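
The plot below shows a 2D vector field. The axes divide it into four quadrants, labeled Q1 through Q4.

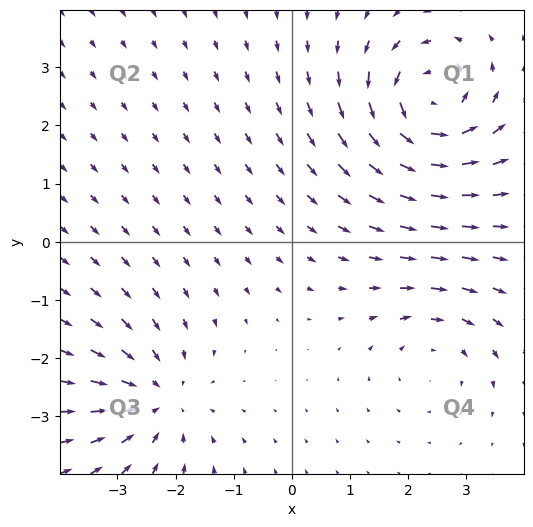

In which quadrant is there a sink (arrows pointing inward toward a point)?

The sink sits at approximately (-2.3, -2.7), which lies in quadrant Q3. The divergence there is about -3, negative as expected for a sink.

Q3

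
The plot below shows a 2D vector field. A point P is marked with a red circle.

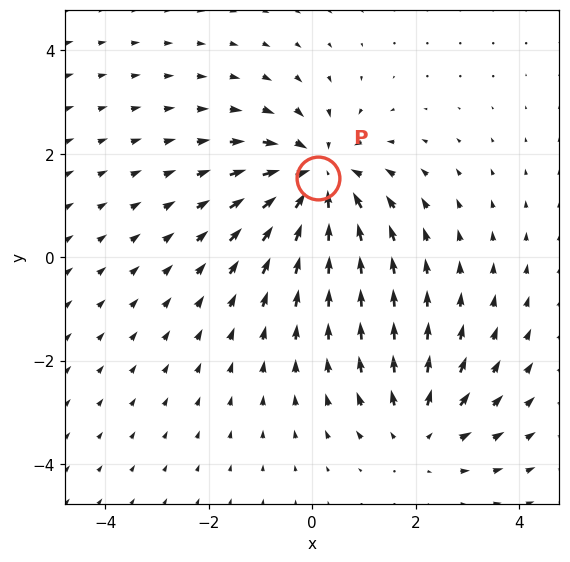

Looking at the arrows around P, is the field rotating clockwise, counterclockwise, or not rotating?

not rotating

Near P at (0.1, 1.5) the arrows show no circulation. The curl there is ≈0.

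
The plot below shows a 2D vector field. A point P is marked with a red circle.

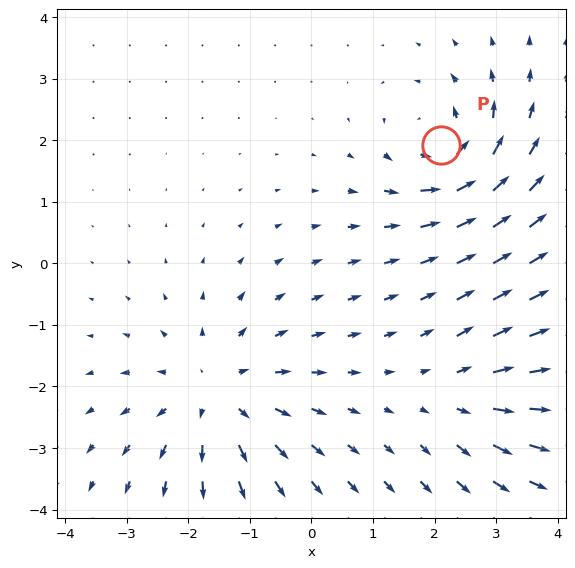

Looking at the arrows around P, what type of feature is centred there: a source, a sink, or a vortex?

At P (2.1, 1.9) the arrows circulate counterclockwise. Divergence ≈0, curl about +5 — near-zero divergence with nonzero curl is a vortex.

vortex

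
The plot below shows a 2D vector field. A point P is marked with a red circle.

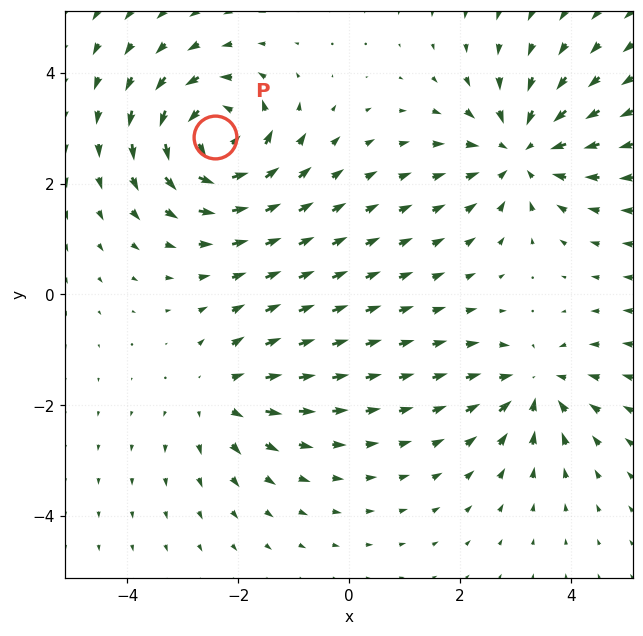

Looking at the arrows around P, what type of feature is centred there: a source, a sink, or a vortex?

At P (-2.4, 2.8) the arrows circulate counterclockwise. Divergence ≈0, curl about +7 — near-zero divergence with nonzero curl is a vortex.

vortex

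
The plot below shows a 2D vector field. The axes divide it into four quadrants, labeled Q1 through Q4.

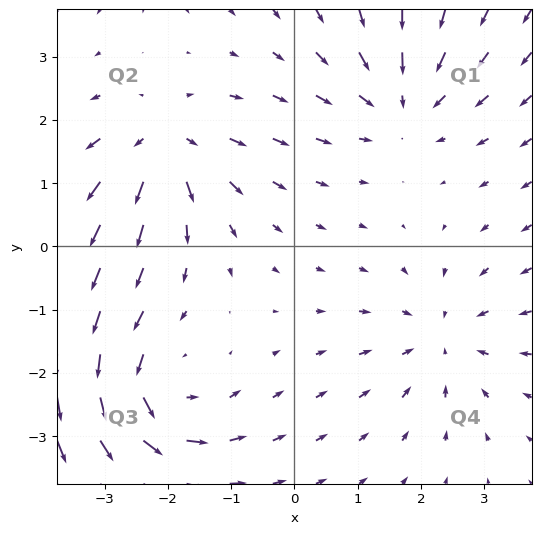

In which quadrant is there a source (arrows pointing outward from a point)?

Q2

The source sits at approximately (-2.1, 1.6), which lies in quadrant Q2. The divergence there is about +4, positive as expected for a source.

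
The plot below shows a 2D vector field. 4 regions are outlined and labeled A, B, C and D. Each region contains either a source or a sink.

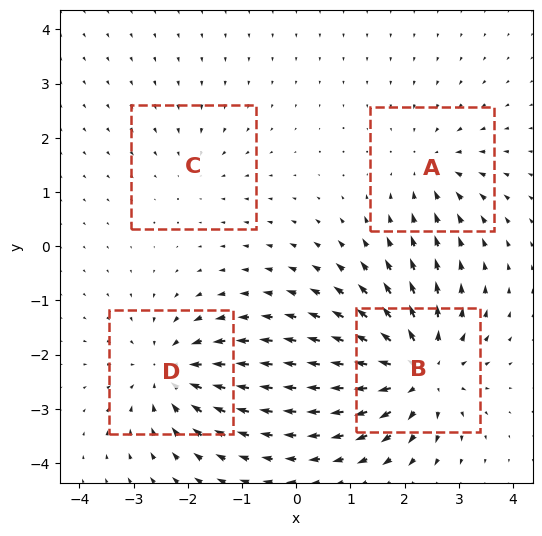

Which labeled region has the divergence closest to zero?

C

Divergence at each region's feature centre — A: about -4, B: about +7, C: about -2, D: about -5. Region C is closest to zero.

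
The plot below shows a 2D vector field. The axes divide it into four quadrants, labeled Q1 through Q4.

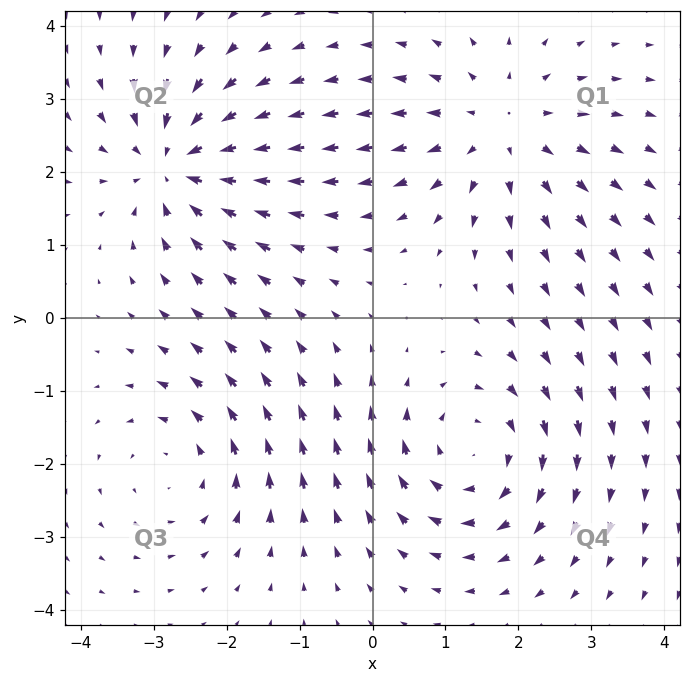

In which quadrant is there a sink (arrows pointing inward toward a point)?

The sink sits at approximately (-2.7, 2.1), which lies in quadrant Q2. The divergence there is about -4, negative as expected for a sink.

Q2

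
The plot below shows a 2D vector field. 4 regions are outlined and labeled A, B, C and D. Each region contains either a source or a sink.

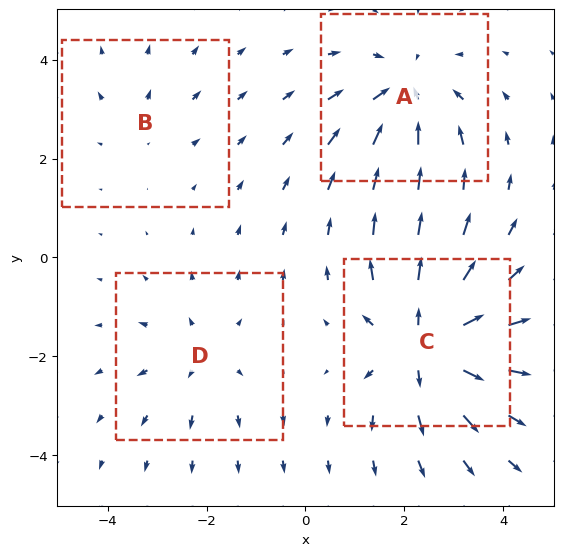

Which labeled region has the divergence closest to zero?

B

Divergence at each region's feature centre — A: about -5, B: about +2, C: about +7, D: about +3. Region B is closest to zero.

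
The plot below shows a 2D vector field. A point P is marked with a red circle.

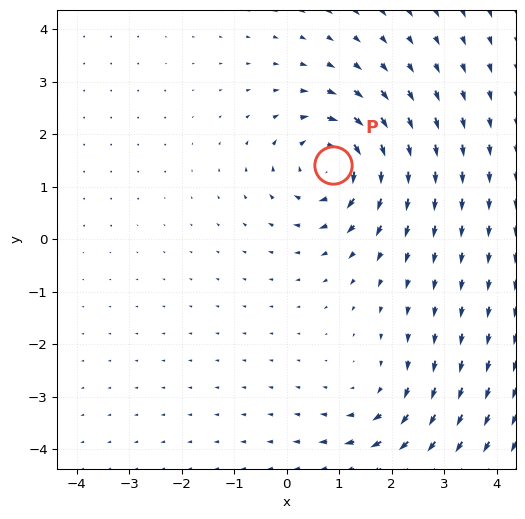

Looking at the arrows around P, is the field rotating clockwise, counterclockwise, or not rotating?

clockwise

Near P at (0.9, 1.4) the arrows circulate clockwise. The curl (z-component) there is about -5; negative curl means clockwise rotation.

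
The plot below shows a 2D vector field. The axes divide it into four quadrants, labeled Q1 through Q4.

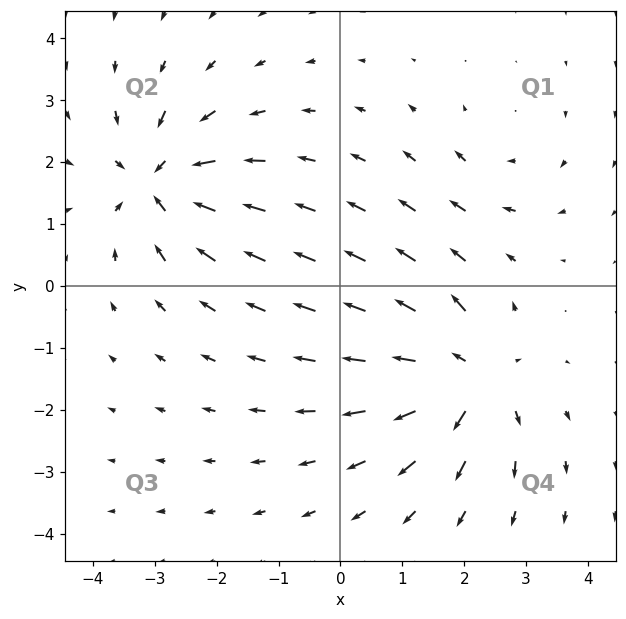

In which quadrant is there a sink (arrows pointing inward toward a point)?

Q2

The sink sits at approximately (-2.9, 1.7), which lies in quadrant Q2. The divergence there is about -6, negative as expected for a sink.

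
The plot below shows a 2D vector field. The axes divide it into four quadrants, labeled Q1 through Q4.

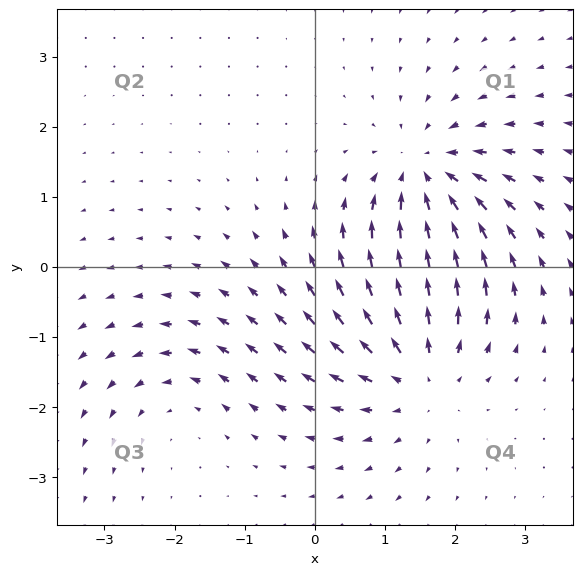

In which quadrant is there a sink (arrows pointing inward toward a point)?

Q1

The sink sits at approximately (1.6, 1.3), which lies in quadrant Q1. The divergence there is about -5, negative as expected for a sink.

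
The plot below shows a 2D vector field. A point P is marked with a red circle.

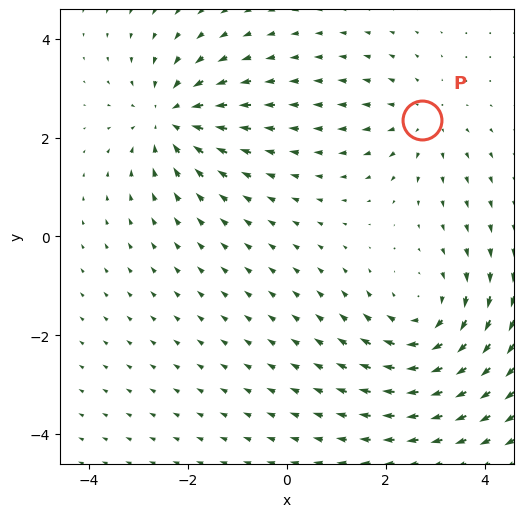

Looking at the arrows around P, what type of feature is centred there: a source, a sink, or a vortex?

At P (2.7, 2.4) the arrows spread outward. Divergence about +2, curl ≈0 — positive divergence with near-zero curl is a source.

source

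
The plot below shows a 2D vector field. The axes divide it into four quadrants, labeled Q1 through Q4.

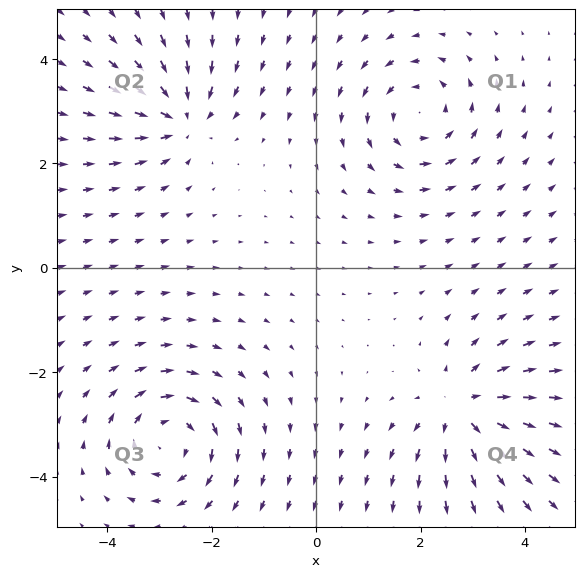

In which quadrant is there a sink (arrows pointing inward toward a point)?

Q2

The sink sits at approximately (-2.6, 2.9), which lies in quadrant Q2. The divergence there is about -6, negative as expected for a sink.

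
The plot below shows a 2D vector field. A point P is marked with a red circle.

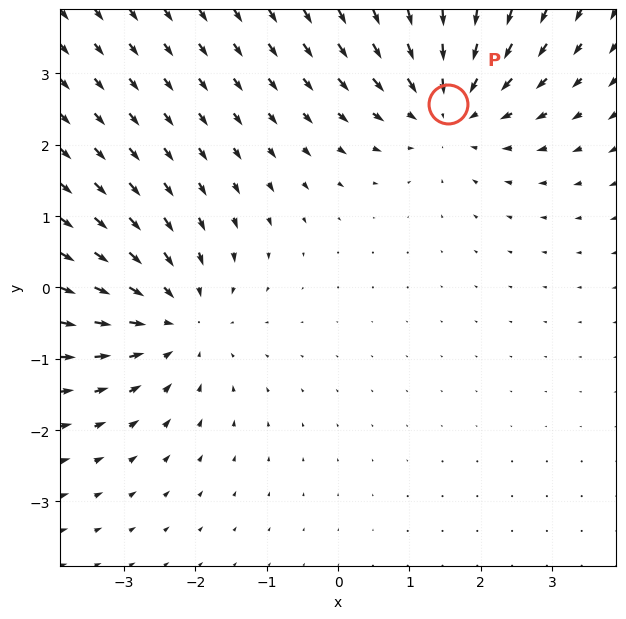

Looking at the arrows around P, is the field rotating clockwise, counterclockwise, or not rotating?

Near P at (1.5, 2.6) the arrows show no circulation. The curl there is ≈0.

not rotating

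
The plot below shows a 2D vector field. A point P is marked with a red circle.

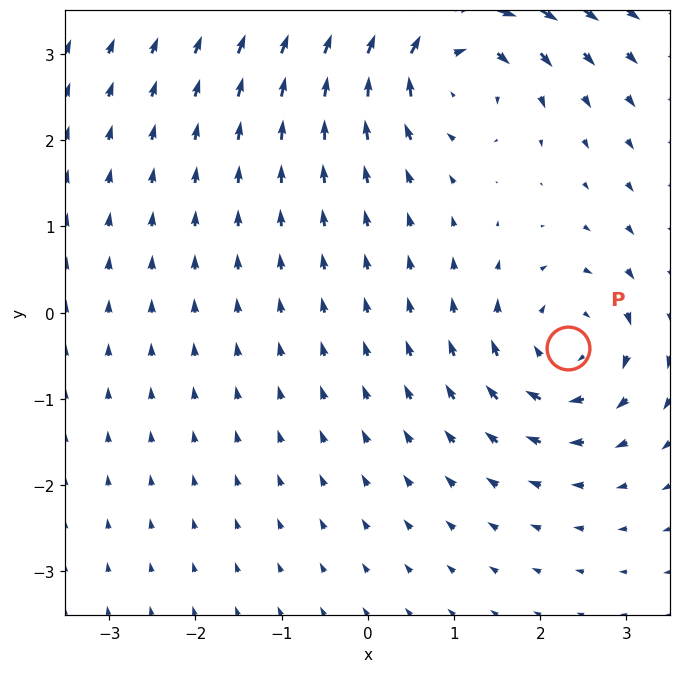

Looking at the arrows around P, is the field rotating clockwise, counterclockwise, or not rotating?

Near P at (2.3, -0.4) the arrows circulate clockwise. The curl (z-component) there is about -5; negative curl means clockwise rotation.

clockwise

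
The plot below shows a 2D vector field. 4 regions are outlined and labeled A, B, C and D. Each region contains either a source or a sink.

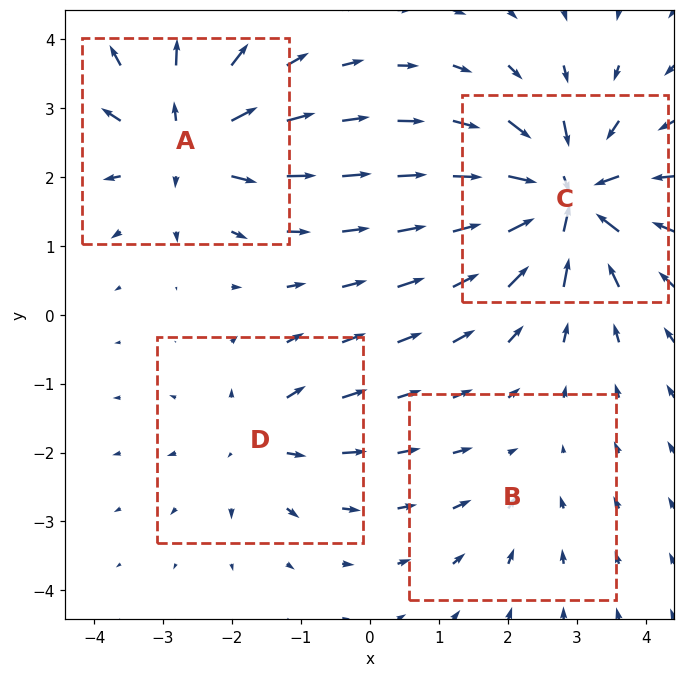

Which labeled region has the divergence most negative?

Divergence at each region's feature centre — A: about +6, B: about -2, C: about -8, D: about +4. Region C is most negative.

C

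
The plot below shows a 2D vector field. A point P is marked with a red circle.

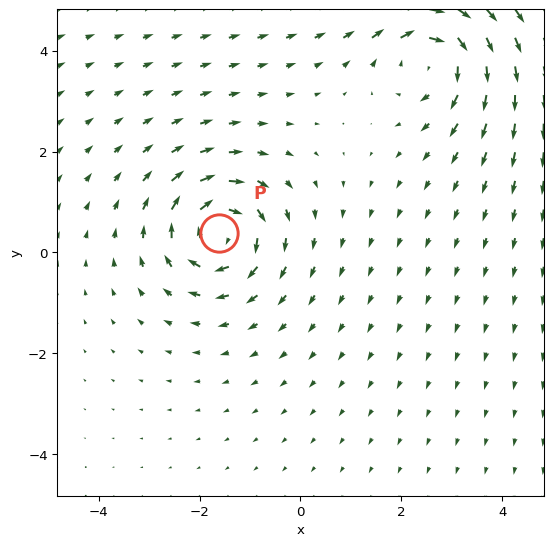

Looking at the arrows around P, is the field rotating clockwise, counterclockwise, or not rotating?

clockwise

Near P at (-1.6, 0.4) the arrows circulate clockwise. The curl (z-component) there is about -5; negative curl means clockwise rotation.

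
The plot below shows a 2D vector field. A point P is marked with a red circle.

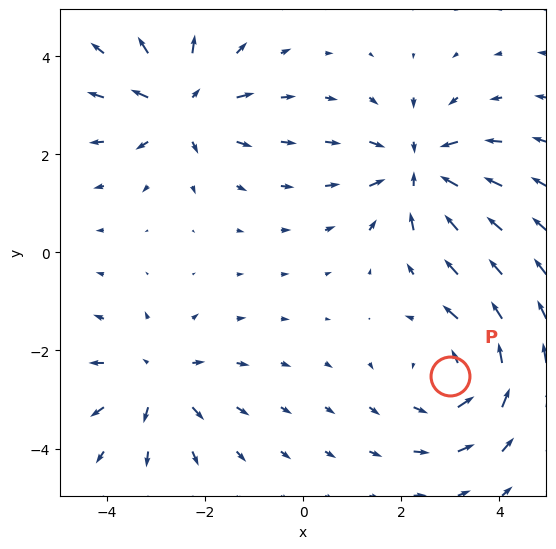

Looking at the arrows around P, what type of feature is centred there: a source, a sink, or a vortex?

vortex

At P (3.0, -2.5) the arrows circulate counterclockwise. Divergence ≈0, curl about +4 — near-zero divergence with nonzero curl is a vortex.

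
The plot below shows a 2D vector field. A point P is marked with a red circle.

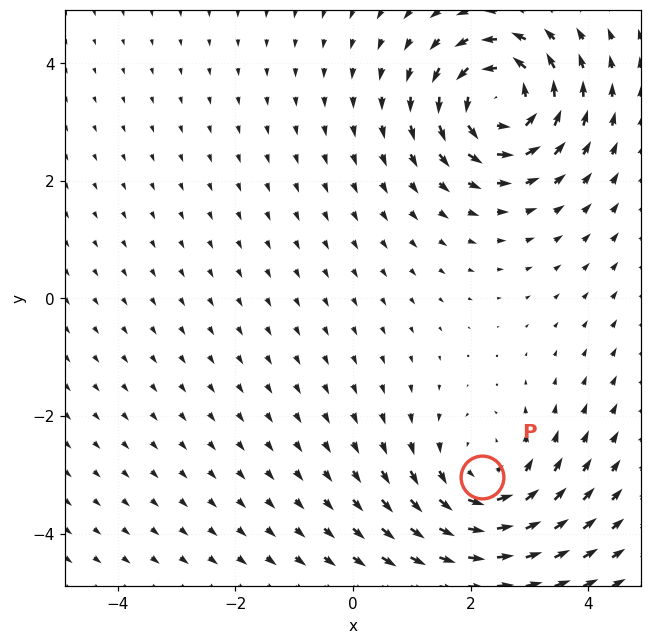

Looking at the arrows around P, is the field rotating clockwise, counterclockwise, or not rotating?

Near P at (2.2, -3.0) the arrows circulate counterclockwise. The curl (z-component) there is about +4; positive curl means counterclockwise rotation.

counterclockwise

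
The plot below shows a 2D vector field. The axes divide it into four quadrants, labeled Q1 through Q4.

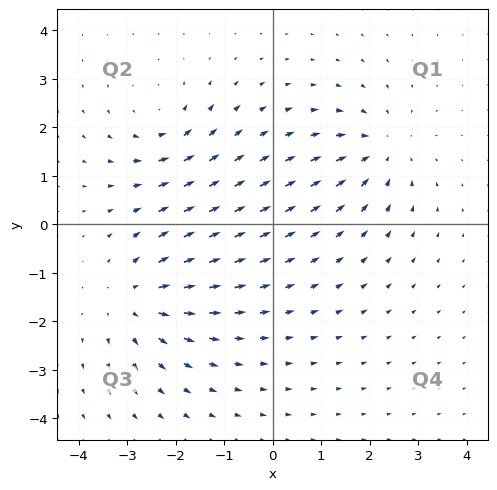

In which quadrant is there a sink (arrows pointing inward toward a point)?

The sink sits at approximately (2.2, 1.5), which lies in quadrant Q1. The divergence there is about -3, negative as expected for a sink.

Q1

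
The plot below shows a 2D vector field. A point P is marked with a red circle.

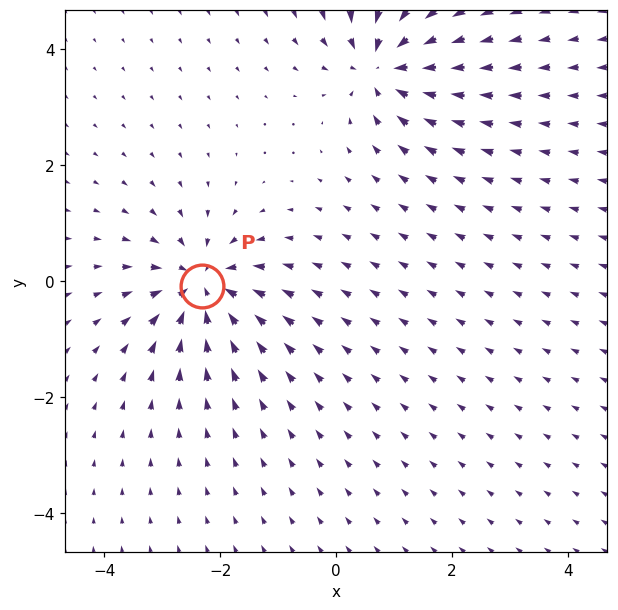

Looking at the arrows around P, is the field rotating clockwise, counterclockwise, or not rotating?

Near P at (-2.3, -0.1) the arrows show no circulation. The curl there is ≈0.

not rotating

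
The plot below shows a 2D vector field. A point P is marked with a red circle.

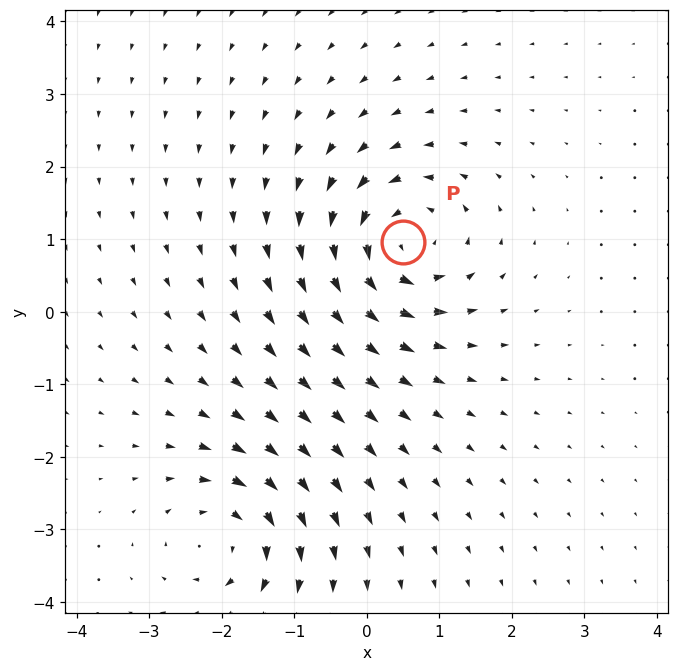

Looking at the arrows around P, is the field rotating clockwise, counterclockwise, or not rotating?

counterclockwise

Near P at (0.5, 1.0) the arrows circulate counterclockwise. The curl (z-component) there is about +6; positive curl means counterclockwise rotation.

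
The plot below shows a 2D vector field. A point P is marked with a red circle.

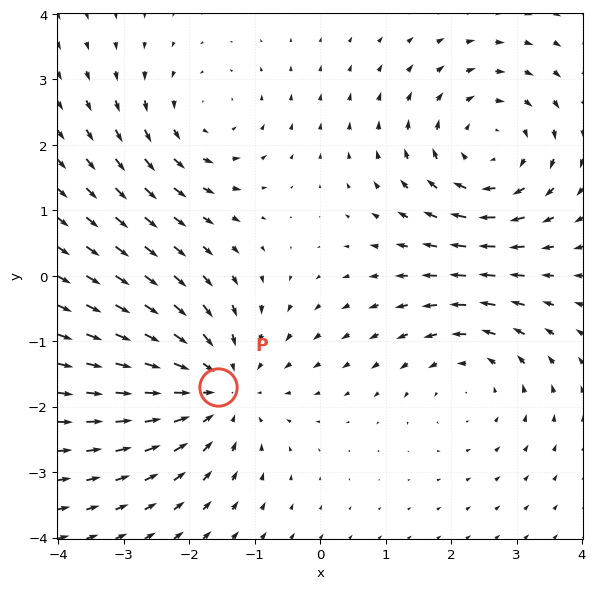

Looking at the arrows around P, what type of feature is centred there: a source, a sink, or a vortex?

At P (-1.6, -1.7) the arrows converge inward. Divergence about -3, curl ≈0 — negative divergence with near-zero curl is a sink.

sink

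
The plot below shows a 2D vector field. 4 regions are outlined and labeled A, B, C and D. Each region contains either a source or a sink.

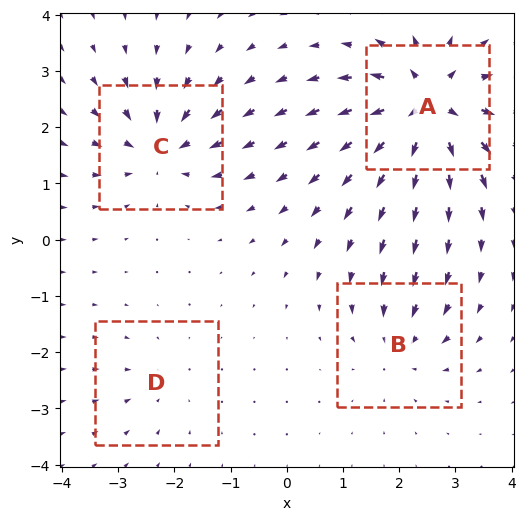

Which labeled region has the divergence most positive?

Divergence at each region's feature centre — A: about +9, B: about -4, C: about -6, D: about -3. Region A is most positive.

A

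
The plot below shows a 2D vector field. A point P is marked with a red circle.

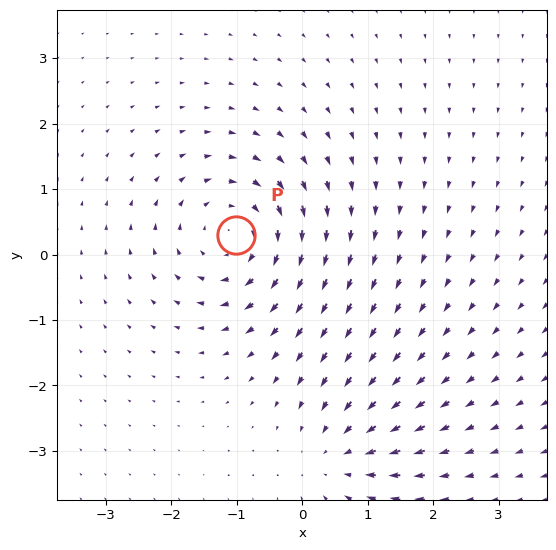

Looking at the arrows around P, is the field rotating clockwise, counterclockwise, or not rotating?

clockwise

Near P at (-1.0, 0.3) the arrows circulate clockwise. The curl (z-component) there is about -5; negative curl means clockwise rotation.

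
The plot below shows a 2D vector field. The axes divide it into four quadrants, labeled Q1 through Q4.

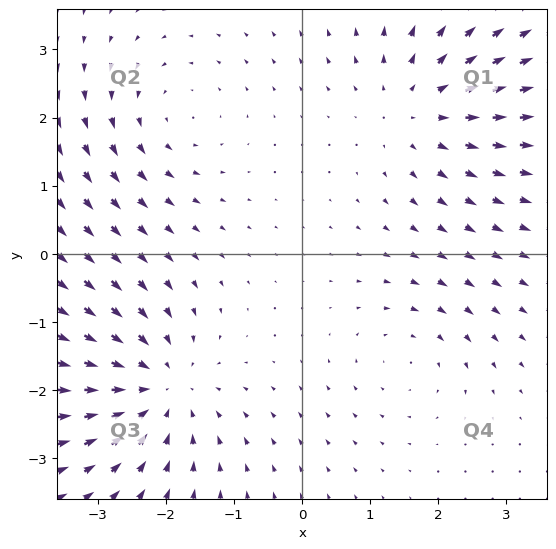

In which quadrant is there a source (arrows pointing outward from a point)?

Q1

The source sits at approximately (1.7, 2.2), which lies in quadrant Q1. The divergence there is about +3, positive as expected for a source.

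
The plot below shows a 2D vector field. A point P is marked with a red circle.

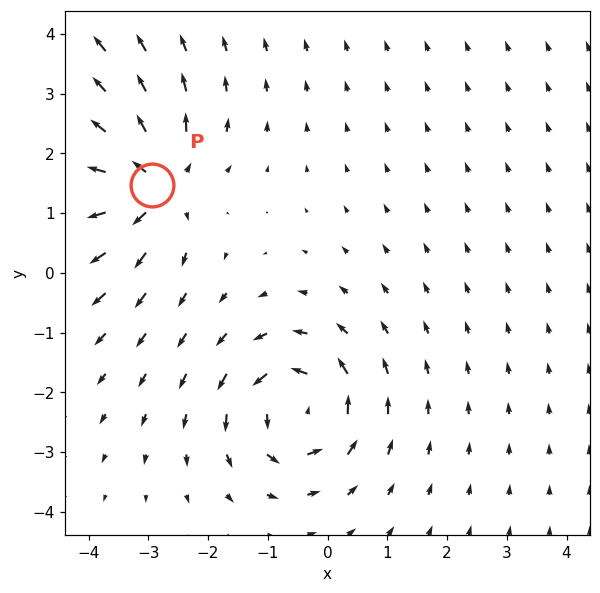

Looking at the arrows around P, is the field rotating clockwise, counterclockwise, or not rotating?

not rotating

Near P at (-2.9, 1.5) the arrows show no circulation. The curl there is ≈0.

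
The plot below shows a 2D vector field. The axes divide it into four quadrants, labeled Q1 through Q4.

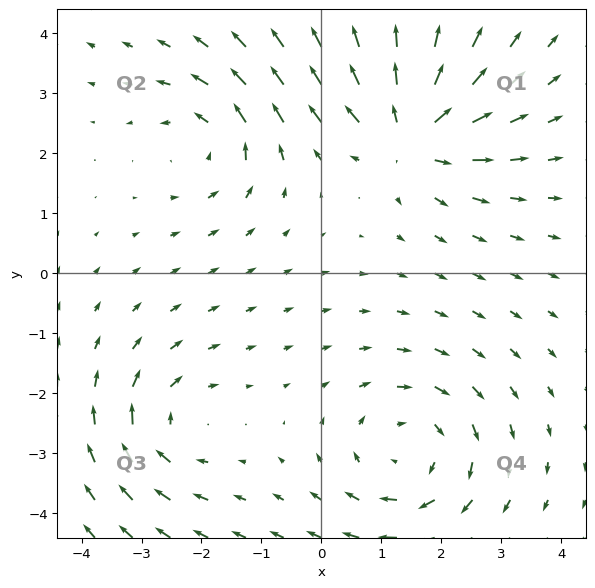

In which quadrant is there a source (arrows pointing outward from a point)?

Q1

The source sits at approximately (1.5, 2.3), which lies in quadrant Q1. The divergence there is about +5, positive as expected for a source.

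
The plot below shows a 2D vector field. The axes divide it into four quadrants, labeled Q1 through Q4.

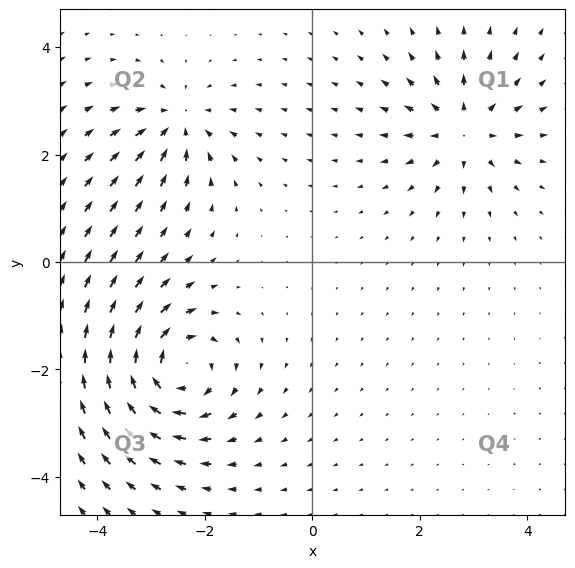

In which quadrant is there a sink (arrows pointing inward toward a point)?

Q2

The sink sits at approximately (-2.5, 2.6), which lies in quadrant Q2. The divergence there is about -4, negative as expected for a sink.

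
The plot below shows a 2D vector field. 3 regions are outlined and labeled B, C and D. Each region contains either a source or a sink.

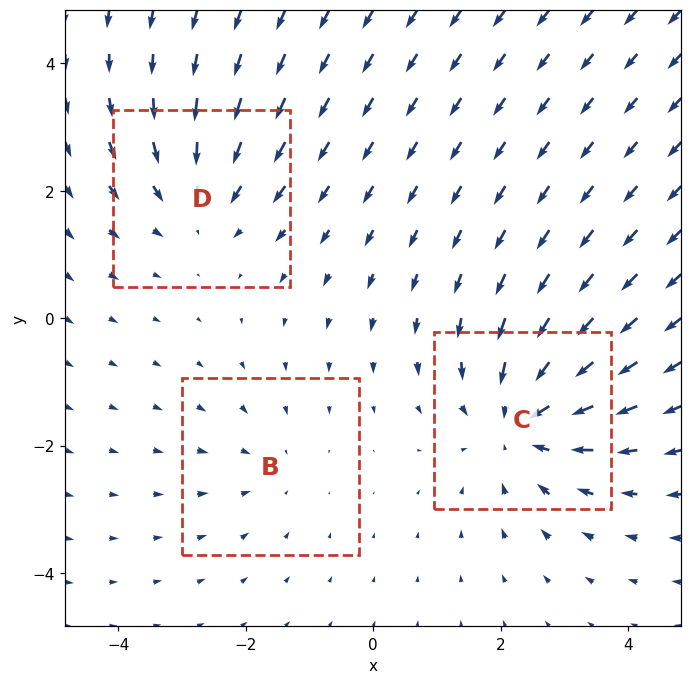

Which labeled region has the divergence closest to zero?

Divergence at each region's feature centre — B: about -2, C: about -4, D: about -3. Region B is closest to zero.

B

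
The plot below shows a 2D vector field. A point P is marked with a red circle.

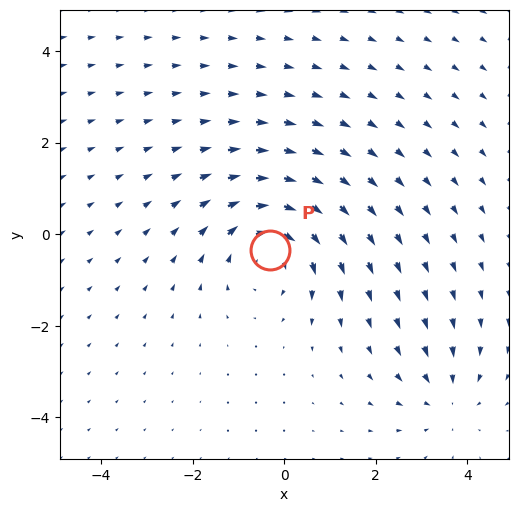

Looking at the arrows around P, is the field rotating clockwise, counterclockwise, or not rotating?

clockwise

Near P at (-0.3, -0.4) the arrows circulate clockwise. The curl (z-component) there is about -4; negative curl means clockwise rotation.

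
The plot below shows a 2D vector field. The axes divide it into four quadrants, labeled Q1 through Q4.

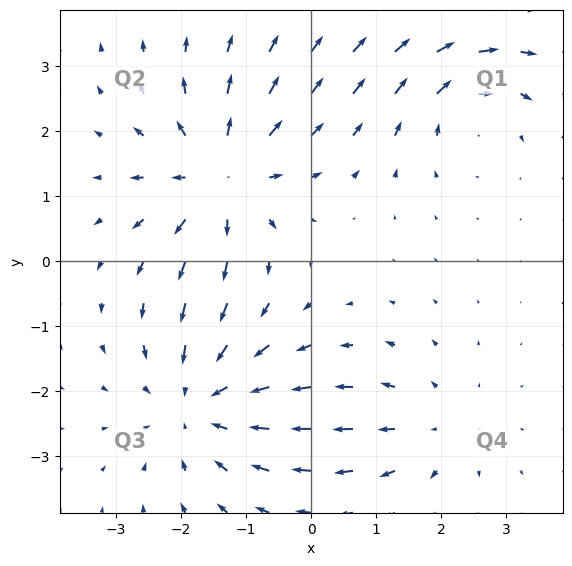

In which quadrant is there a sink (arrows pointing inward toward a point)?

Q3

The sink sits at approximately (-1.7, -2.2), which lies in quadrant Q3. The divergence there is about -4, negative as expected for a sink.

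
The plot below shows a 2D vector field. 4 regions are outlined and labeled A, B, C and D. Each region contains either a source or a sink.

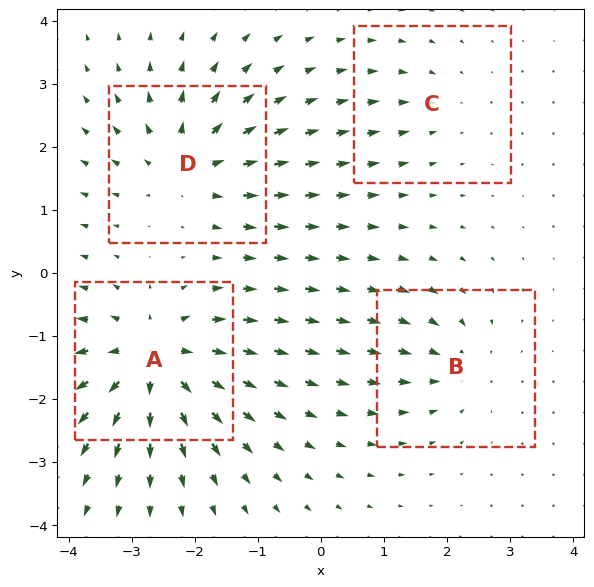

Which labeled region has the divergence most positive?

A

Divergence at each region's feature centre — A: about +7, B: about -4, C: about -2, D: about +5. Region A is most positive.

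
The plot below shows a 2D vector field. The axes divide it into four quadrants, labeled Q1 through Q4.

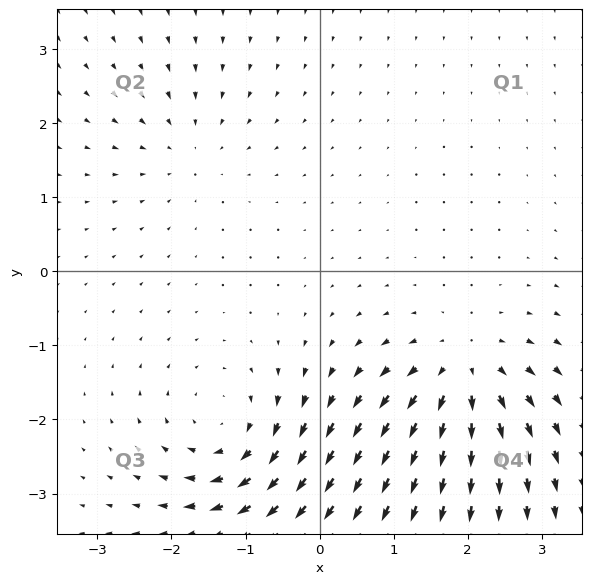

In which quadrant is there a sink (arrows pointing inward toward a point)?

The sink sits at approximately (-1.8, 1.7), which lies in quadrant Q2. The divergence there is about -3, negative as expected for a sink.

Q2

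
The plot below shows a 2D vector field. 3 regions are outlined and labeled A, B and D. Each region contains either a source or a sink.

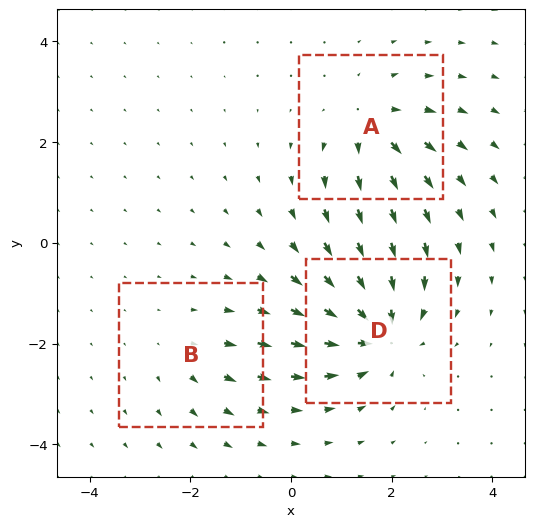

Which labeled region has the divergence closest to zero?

B

Divergence at each region's feature centre — A: about +4, B: about +2, D: about -5. Region B is closest to zero.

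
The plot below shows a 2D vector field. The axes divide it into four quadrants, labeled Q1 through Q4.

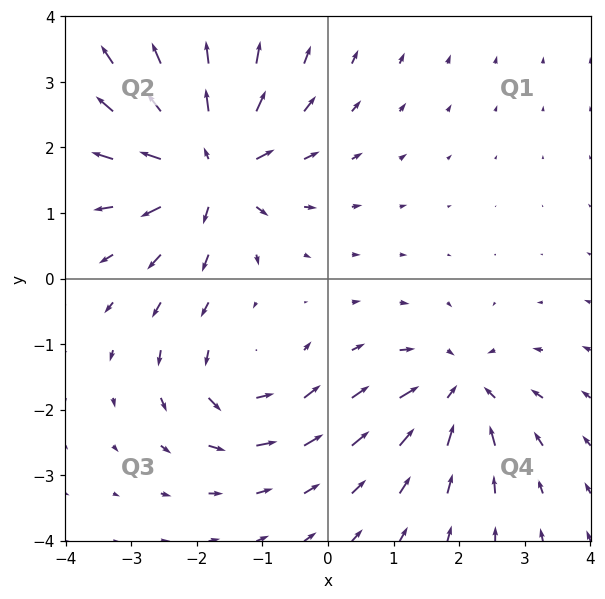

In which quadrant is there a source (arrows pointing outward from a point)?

Q2

The source sits at approximately (-1.8, 1.7), which lies in quadrant Q2. The divergence there is about +6, positive as expected for a source.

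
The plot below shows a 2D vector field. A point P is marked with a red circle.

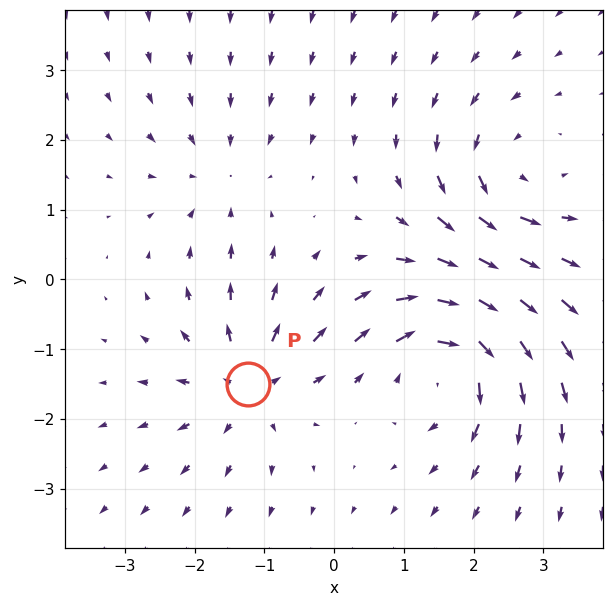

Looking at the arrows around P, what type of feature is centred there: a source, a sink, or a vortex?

At P (-1.2, -1.5) the arrows spread outward. Divergence about +4, curl ≈0 — positive divergence with near-zero curl is a source.

source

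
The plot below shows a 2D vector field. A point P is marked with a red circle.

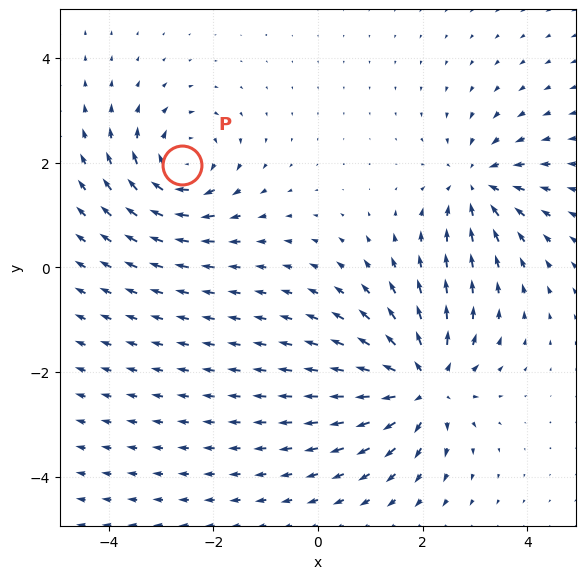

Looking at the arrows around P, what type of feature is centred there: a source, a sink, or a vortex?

At P (-2.6, 2.0) the arrows circulate clockwise. Divergence ≈0, curl about -5 — near-zero divergence with nonzero curl is a vortex.

vortex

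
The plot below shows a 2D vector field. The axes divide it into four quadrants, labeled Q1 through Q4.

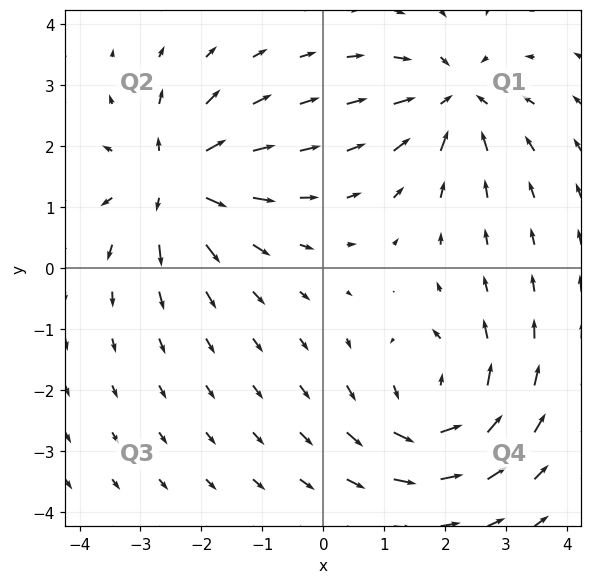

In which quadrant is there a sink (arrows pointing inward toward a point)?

Q1

The sink sits at approximately (2.2, 2.8), which lies in quadrant Q1. The divergence there is about -5, negative as expected for a sink.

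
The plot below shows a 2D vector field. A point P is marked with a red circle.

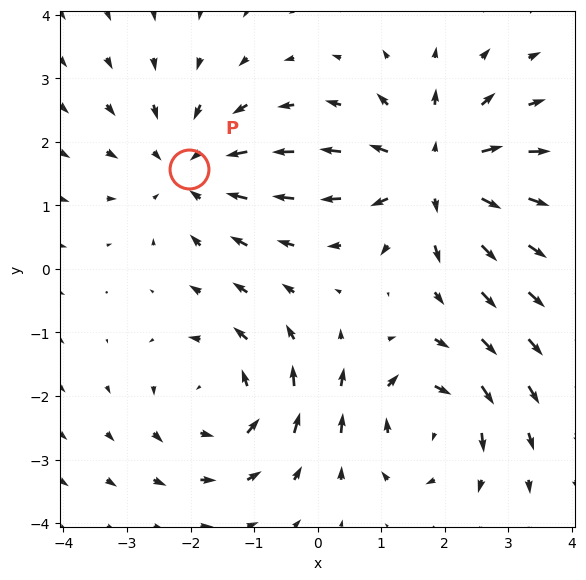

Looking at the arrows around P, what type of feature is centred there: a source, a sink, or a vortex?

At P (-2.0, 1.6) the arrows converge inward. Divergence about -4, curl ≈0 — negative divergence with near-zero curl is a sink.

sink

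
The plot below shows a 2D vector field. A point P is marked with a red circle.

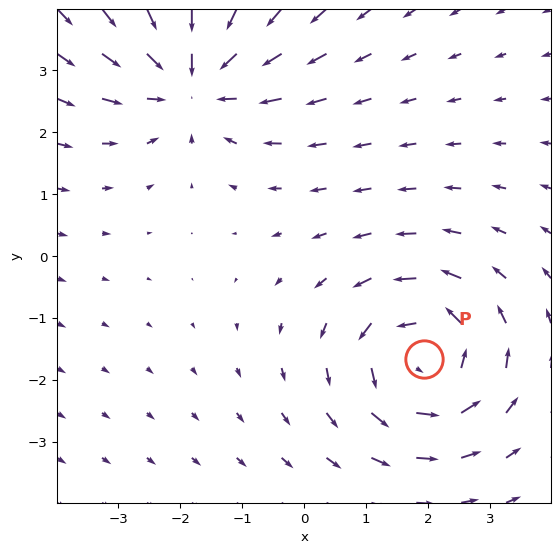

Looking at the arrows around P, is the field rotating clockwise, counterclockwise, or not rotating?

Near P at (1.9, -1.7) the arrows circulate counterclockwise. The curl (z-component) there is about +3; positive curl means counterclockwise rotation.

counterclockwise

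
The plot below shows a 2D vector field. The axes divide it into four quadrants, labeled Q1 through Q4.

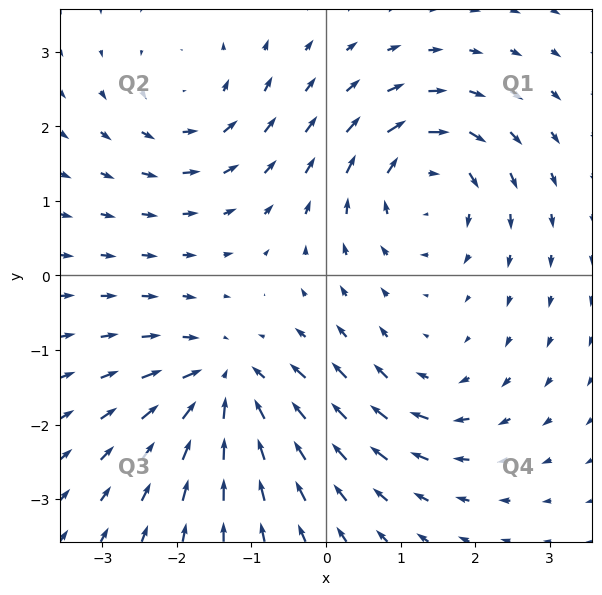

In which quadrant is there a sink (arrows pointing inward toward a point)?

The sink sits at approximately (-1.3, -1.5), which lies in quadrant Q3. The divergence there is about -6, negative as expected for a sink.

Q3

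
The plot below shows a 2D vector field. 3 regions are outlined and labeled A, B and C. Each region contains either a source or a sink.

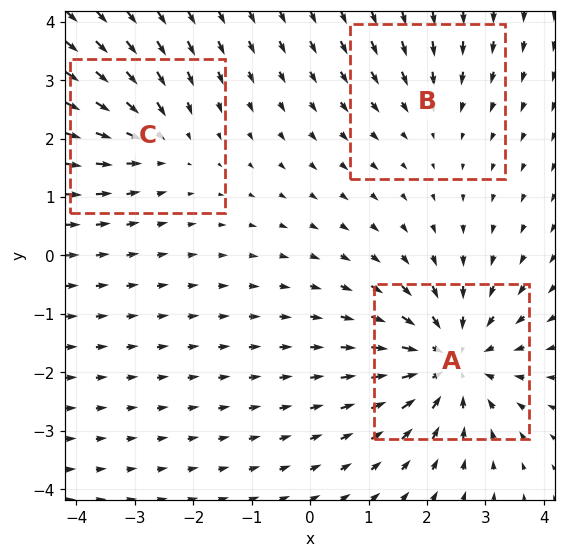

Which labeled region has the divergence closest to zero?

Divergence at each region's feature centre — A: about -5, B: about -2, C: about -3. Region B is closest to zero.

B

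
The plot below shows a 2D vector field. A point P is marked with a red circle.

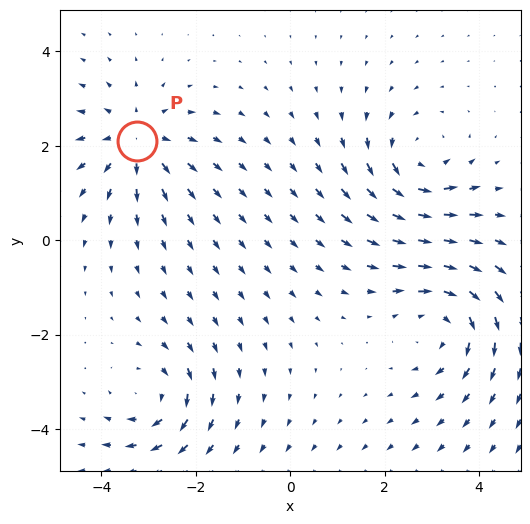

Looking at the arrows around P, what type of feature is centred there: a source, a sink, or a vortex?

source

At P (-3.2, 2.1) the arrows spread outward. Divergence about +4, curl ≈0 — positive divergence with near-zero curl is a source.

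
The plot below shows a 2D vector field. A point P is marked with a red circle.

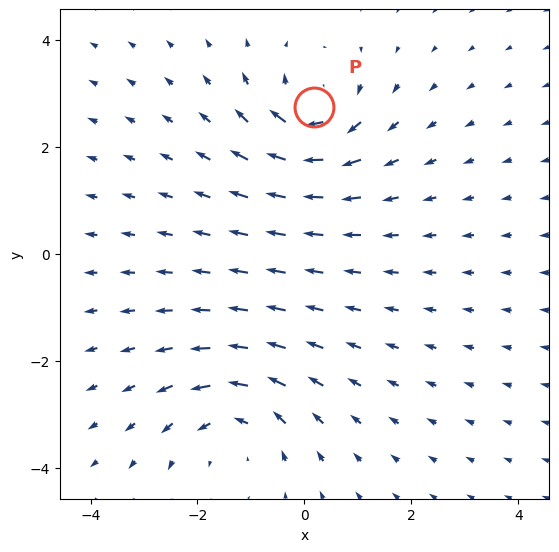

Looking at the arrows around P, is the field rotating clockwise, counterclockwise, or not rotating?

Near P at (0.2, 2.8) the arrows circulate clockwise. The curl (z-component) there is about -4; negative curl means clockwise rotation.

clockwise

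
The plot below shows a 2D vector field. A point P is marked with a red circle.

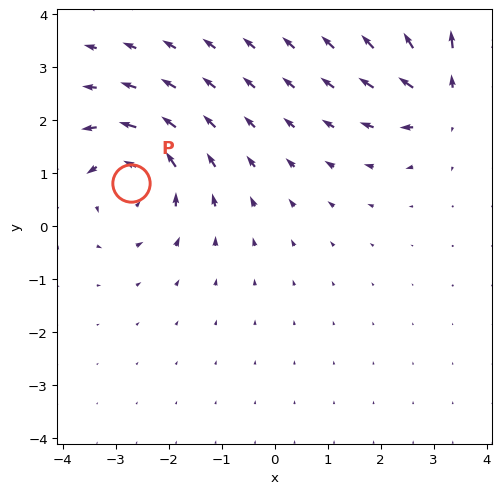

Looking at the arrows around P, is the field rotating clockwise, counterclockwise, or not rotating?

counterclockwise

Near P at (-2.7, 0.8) the arrows circulate counterclockwise. The curl (z-component) there is about +4; positive curl means counterclockwise rotation.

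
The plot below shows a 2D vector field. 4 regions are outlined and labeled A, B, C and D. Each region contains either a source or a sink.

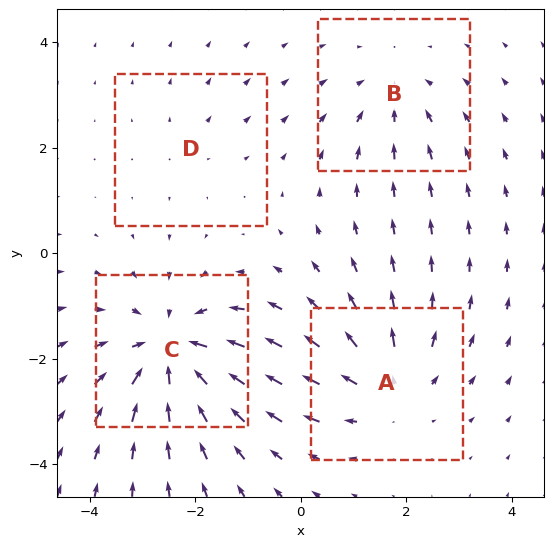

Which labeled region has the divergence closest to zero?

Divergence at each region's feature centre — A: about +4, B: about -3, C: about -6, D: about +2. Region D is closest to zero.

D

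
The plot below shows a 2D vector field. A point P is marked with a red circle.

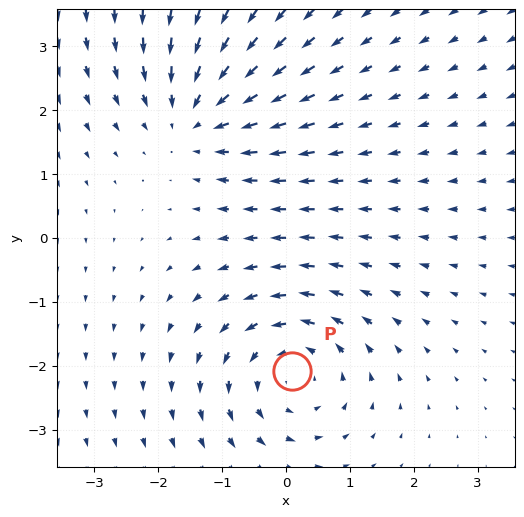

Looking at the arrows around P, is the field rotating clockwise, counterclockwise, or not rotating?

Near P at (0.1, -2.1) the arrows circulate counterclockwise. The curl (z-component) there is about +4; positive curl means counterclockwise rotation.

counterclockwise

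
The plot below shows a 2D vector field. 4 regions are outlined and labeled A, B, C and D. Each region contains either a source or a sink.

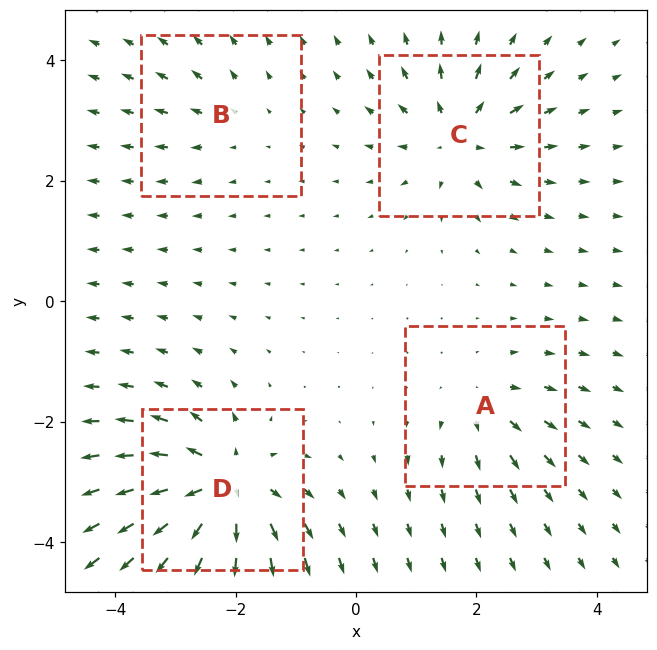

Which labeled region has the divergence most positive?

D

Divergence at each region's feature centre — A: about +4, B: about +3, C: about +6, D: about +9. Region D is most positive.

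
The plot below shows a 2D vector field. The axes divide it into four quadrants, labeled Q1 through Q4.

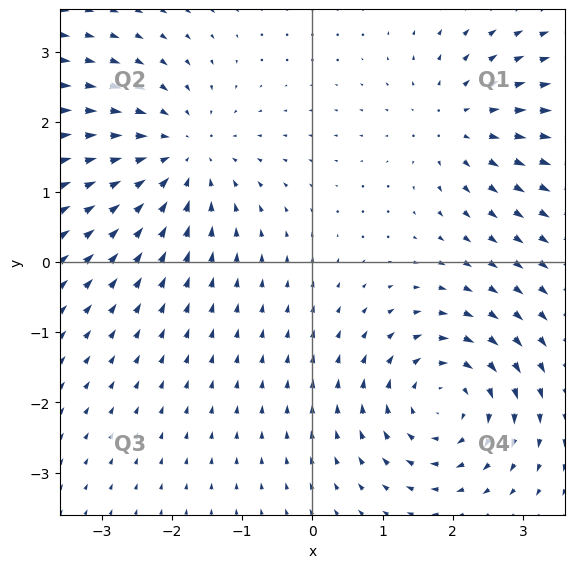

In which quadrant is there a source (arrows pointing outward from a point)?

The source sits at approximately (2.1, 2.0), which lies in quadrant Q1. The divergence there is about +4, positive as expected for a source.

Q1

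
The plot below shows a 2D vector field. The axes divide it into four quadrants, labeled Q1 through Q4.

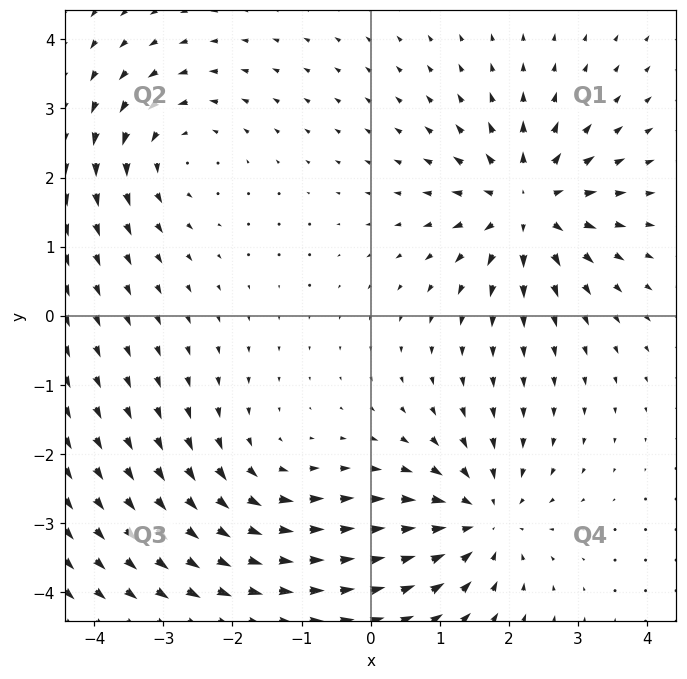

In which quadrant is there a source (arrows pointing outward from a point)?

Q1

The source sits at approximately (2.3, 1.6), which lies in quadrant Q1. The divergence there is about +6, positive as expected for a source.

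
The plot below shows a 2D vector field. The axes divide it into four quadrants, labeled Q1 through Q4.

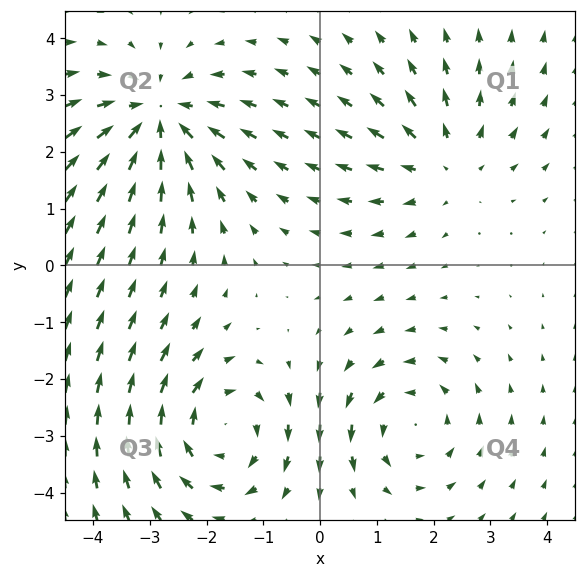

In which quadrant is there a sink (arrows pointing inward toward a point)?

Q2

The sink sits at approximately (-2.9, 2.6), which lies in quadrant Q2. The divergence there is about -4, negative as expected for a sink.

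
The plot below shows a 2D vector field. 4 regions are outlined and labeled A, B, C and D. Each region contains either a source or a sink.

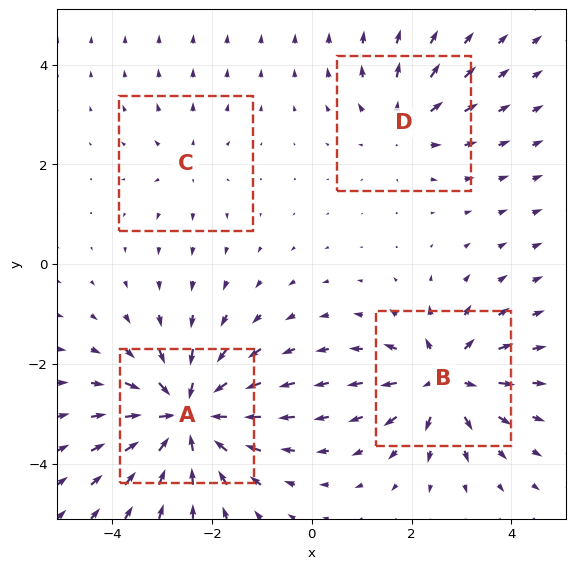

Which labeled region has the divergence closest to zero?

Divergence at each region's feature centre — A: about -8, B: about +6, C: about +2, D: about +4. Region C is closest to zero.

C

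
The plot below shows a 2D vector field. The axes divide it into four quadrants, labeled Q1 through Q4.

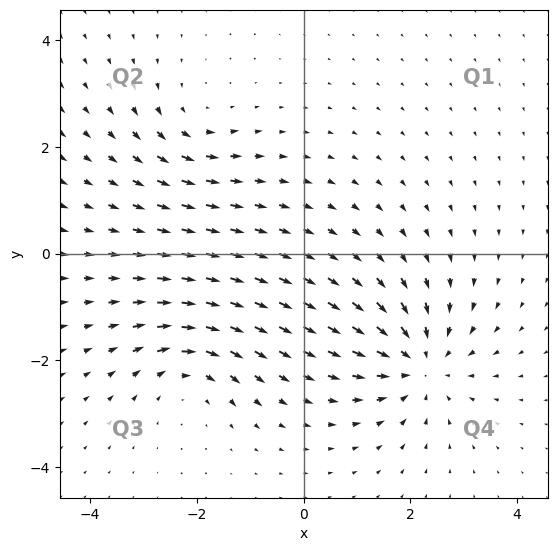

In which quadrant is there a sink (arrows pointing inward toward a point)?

Q4

The sink sits at approximately (2.2, -2.1), which lies in quadrant Q4. The divergence there is about -4, negative as expected for a sink.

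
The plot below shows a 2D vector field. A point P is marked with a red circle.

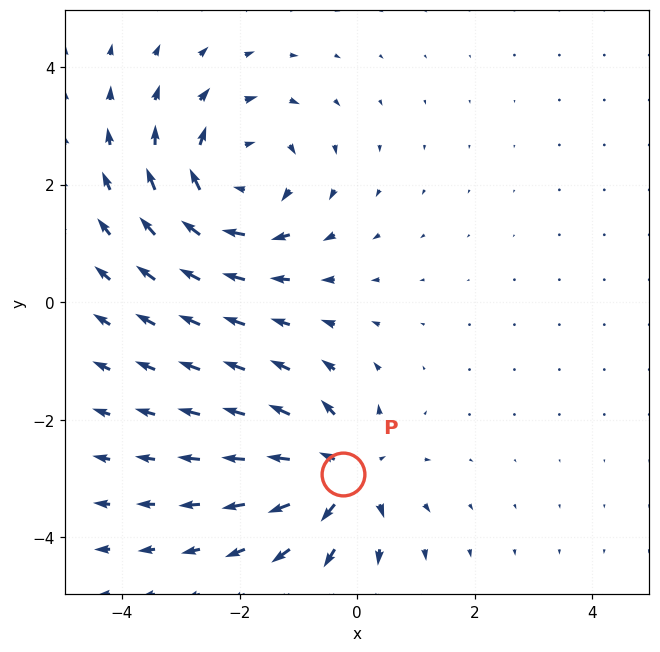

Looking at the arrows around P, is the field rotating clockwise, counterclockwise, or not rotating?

not rotating

Near P at (-0.2, -2.9) the arrows show no circulation. The curl there is ≈0.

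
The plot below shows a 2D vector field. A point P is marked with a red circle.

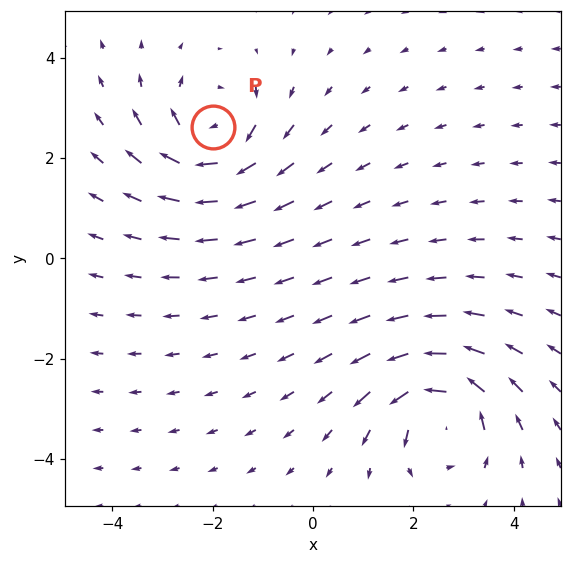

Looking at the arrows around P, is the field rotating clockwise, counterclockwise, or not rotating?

Near P at (-2.0, 2.6) the arrows circulate clockwise. The curl (z-component) there is about -5; negative curl means clockwise rotation.

clockwise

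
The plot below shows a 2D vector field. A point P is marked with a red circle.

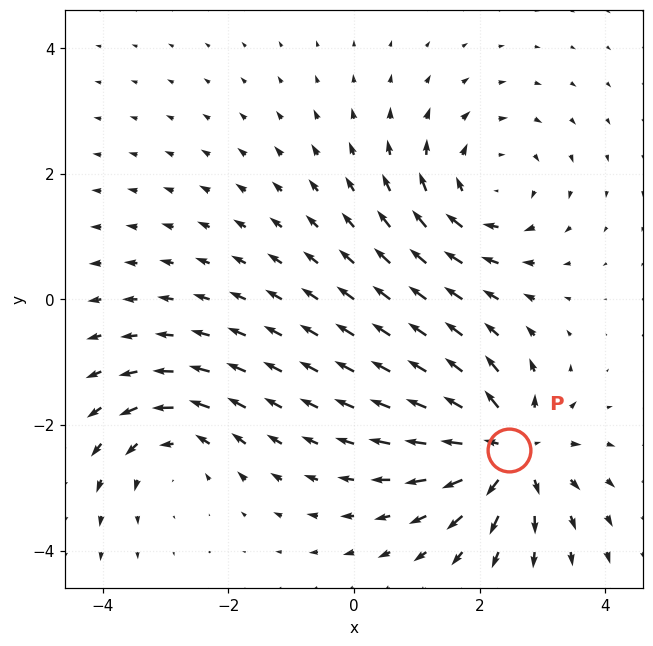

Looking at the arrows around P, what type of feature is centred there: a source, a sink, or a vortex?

At P (2.5, -2.4) the arrows spread outward. Divergence about +5, curl ≈0 — positive divergence with near-zero curl is a source.

source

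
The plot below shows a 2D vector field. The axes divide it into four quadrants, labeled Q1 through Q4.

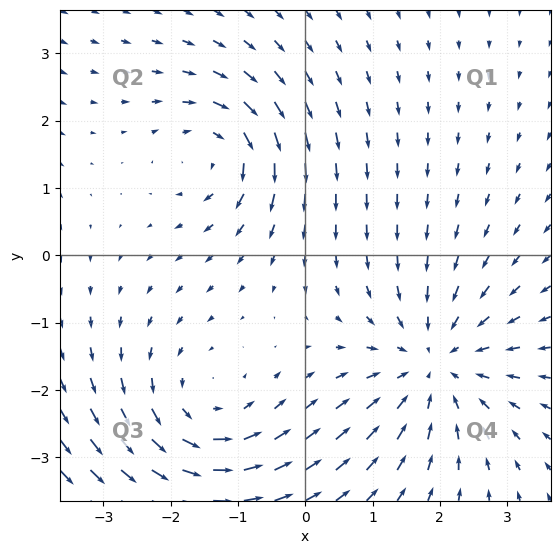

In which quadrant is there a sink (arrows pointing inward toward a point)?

The sink sits at approximately (1.9, -1.6), which lies in quadrant Q4. The divergence there is about -3, negative as expected for a sink.

Q4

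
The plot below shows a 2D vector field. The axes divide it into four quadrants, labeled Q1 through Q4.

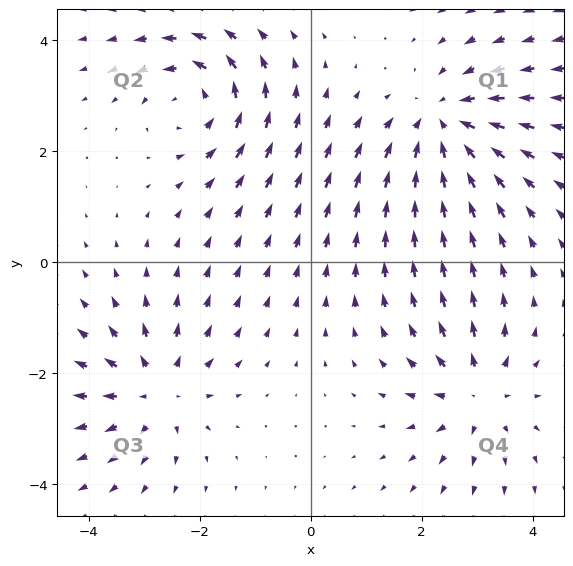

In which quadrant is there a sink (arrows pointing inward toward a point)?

Q1

The sink sits at approximately (2.4, 2.5), which lies in quadrant Q1. The divergence there is about -5, negative as expected for a sink.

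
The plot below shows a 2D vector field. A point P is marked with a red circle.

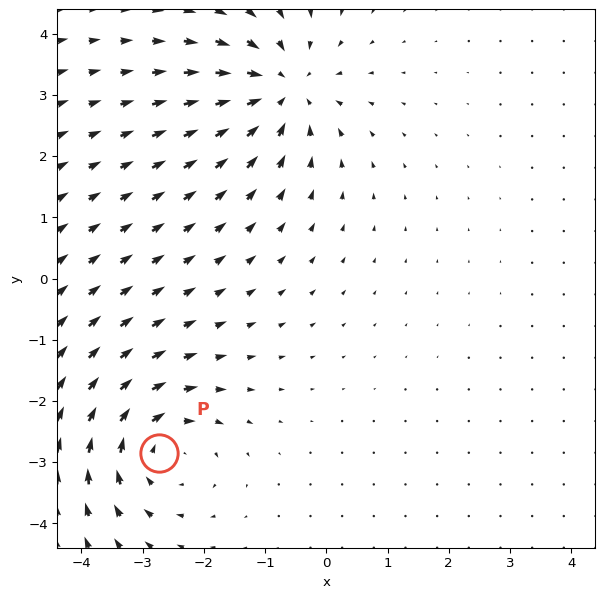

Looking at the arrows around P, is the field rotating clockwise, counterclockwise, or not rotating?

Near P at (-2.7, -2.8) the arrows circulate clockwise. The curl (z-component) there is about -3; negative curl means clockwise rotation.

clockwise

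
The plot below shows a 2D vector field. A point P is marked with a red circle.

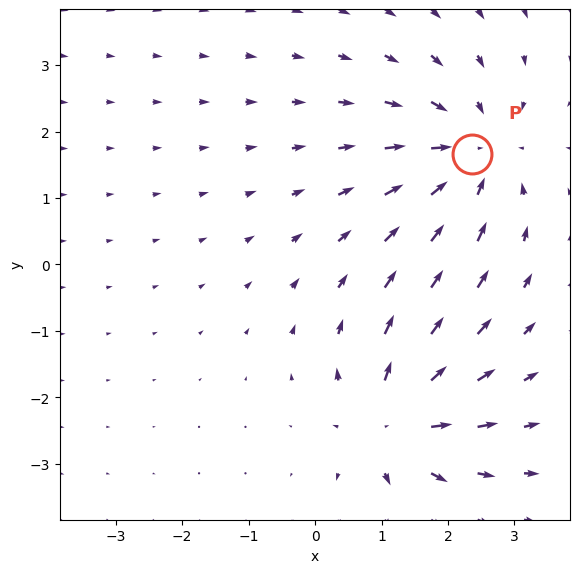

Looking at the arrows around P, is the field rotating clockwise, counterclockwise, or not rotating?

Near P at (2.4, 1.7) the arrows show no circulation. The curl there is ≈0.

not rotating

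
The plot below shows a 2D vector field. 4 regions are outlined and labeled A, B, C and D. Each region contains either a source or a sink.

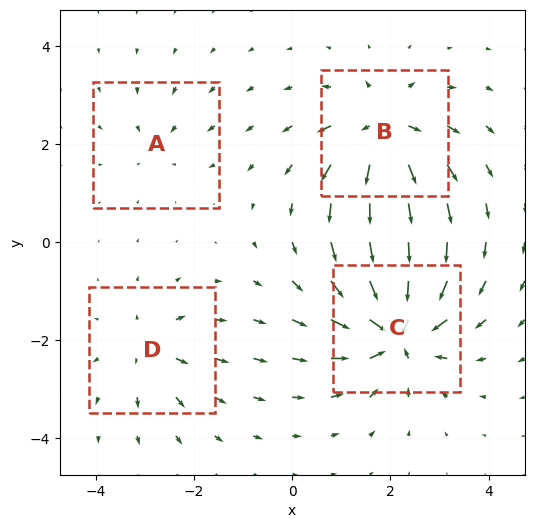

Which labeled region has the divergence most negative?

C

Divergence at each region's feature centre — A: about -3, B: about +7, C: about -8, D: about +4. Region C is most negative.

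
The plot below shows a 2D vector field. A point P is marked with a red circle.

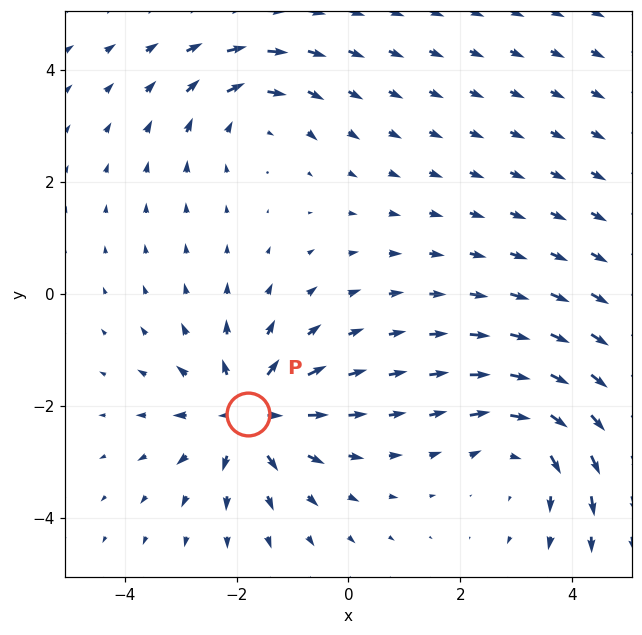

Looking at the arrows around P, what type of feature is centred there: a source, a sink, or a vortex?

At P (-1.8, -2.1) the arrows spread outward. Divergence about +5, curl ≈0 — positive divergence with near-zero curl is a source.

source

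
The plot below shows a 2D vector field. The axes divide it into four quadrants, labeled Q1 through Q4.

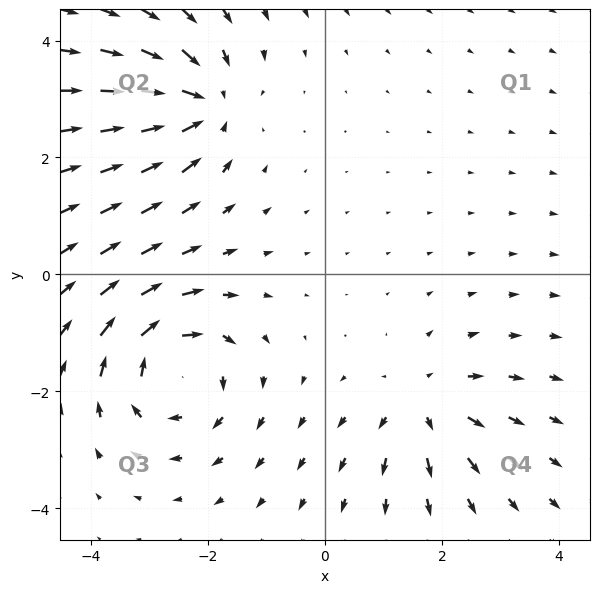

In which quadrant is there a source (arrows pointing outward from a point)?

The source sits at approximately (1.7, -2.2), which lies in quadrant Q4. The divergence there is about +4, positive as expected for a source.

Q4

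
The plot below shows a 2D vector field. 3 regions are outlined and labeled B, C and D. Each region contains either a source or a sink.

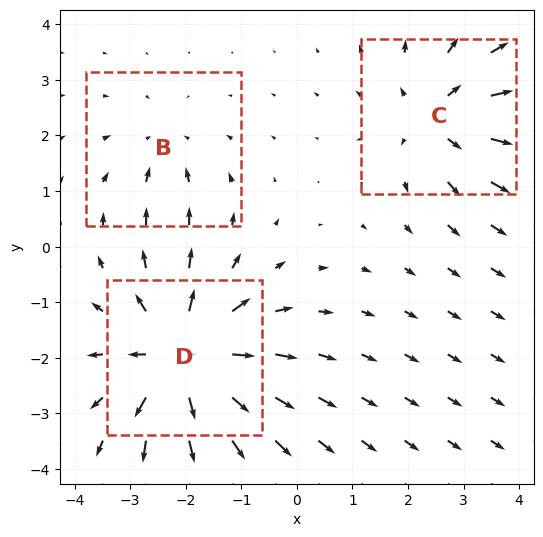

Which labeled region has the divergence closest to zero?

Divergence at each region's feature centre — B: about -2, C: about +4, D: about +6. Region B is closest to zero.

B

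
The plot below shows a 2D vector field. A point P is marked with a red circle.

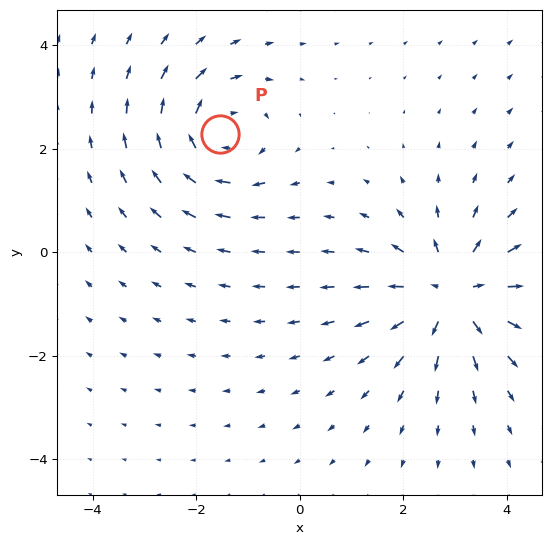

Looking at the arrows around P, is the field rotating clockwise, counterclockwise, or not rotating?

Near P at (-1.5, 2.3) the arrows circulate clockwise. The curl (z-component) there is about -4; negative curl means clockwise rotation.

clockwise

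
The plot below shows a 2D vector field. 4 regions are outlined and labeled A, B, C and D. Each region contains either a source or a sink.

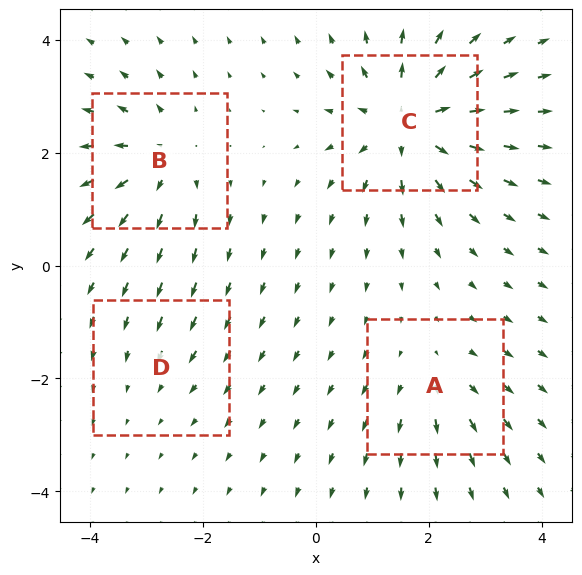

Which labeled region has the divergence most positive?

Divergence at each region's feature centre — A: about +3, B: about +5, C: about +7, D: about -2. Region C is most positive.

C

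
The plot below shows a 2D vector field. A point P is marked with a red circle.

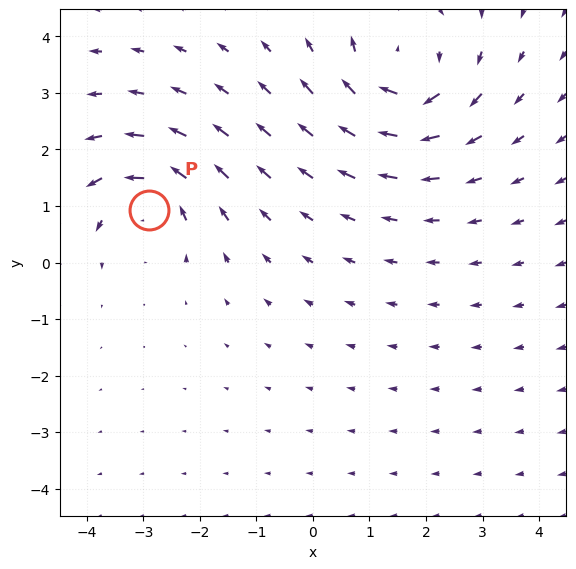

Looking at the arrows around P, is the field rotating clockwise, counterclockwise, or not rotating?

counterclockwise

Near P at (-2.9, 0.9) the arrows circulate counterclockwise. The curl (z-component) there is about +4; positive curl means counterclockwise rotation.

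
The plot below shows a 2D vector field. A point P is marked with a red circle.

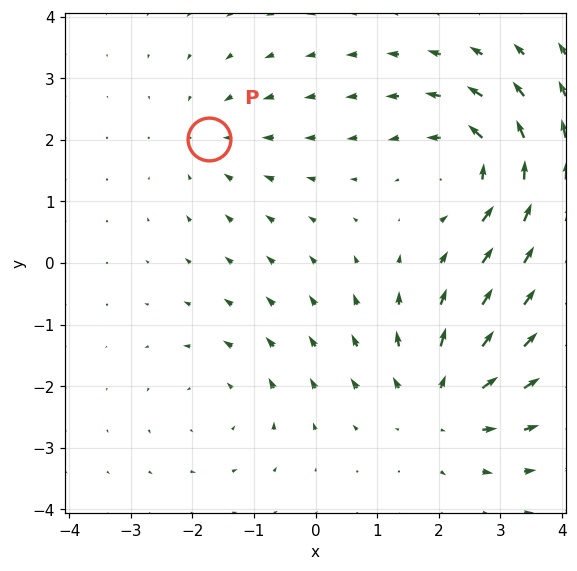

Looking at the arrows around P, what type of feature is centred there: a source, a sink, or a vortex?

At P (-1.7, 2.0) the arrows converge inward. Divergence about -3, curl ≈0 — negative divergence with near-zero curl is a sink.

sink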